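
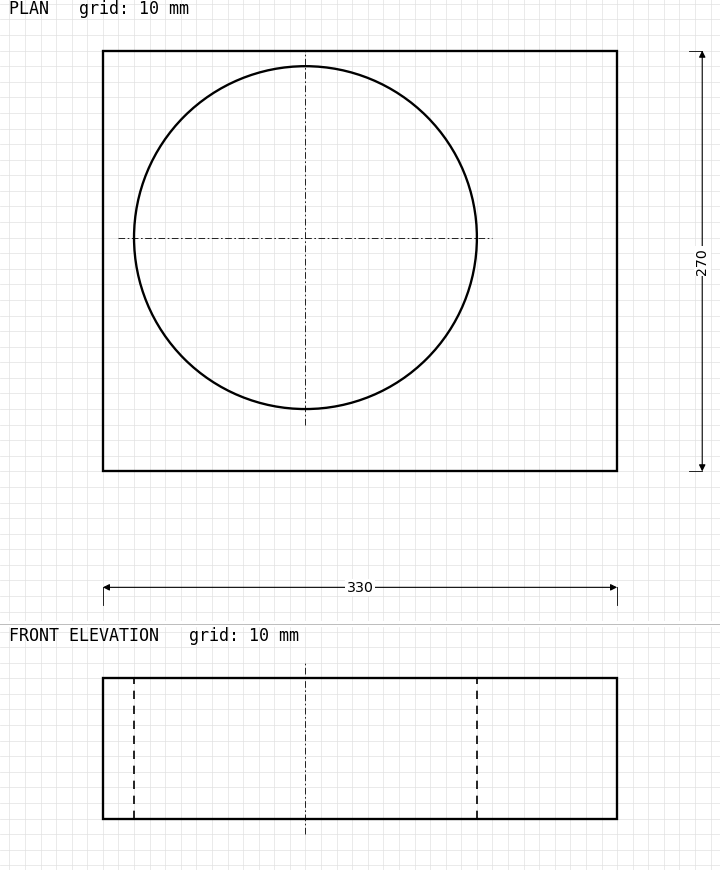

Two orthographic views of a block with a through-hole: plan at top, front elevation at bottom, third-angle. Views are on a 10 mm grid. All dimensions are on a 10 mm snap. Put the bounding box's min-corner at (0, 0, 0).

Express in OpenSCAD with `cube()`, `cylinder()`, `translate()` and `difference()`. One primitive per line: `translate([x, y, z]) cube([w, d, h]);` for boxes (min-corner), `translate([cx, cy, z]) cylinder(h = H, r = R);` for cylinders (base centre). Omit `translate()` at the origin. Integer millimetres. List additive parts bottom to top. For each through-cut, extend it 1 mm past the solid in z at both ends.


difference() {
  cube([330, 270, 90]);
  translate([130, 150, -1]) cylinder(h = 92, r = 110);
}


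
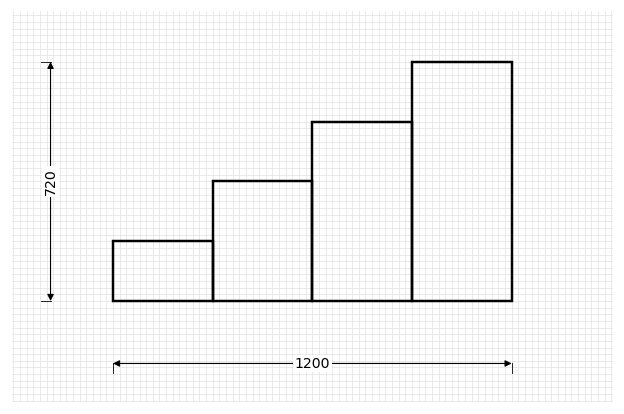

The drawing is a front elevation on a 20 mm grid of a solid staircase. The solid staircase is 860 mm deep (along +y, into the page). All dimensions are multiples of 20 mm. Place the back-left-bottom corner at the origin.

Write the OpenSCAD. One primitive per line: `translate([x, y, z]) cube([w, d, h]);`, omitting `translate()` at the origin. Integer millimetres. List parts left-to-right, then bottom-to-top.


cube([300, 860, 180]);
translate([300, 0, 0]) cube([300, 860, 360]);
translate([600, 0, 0]) cube([300, 860, 540]);
translate([900, 0, 0]) cube([300, 860, 720]);


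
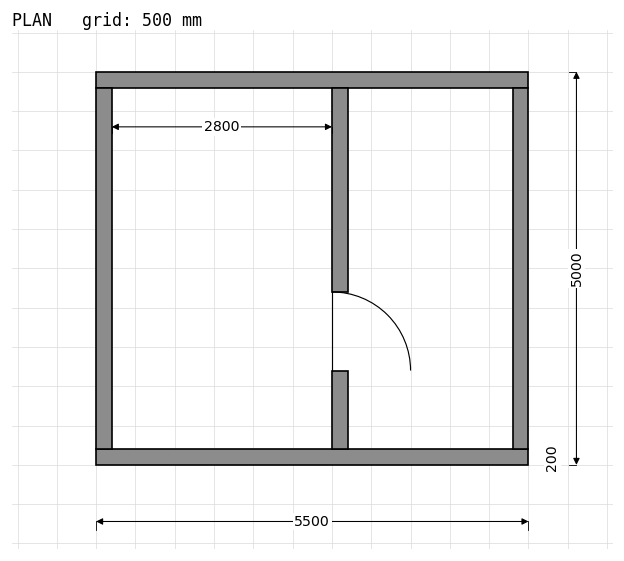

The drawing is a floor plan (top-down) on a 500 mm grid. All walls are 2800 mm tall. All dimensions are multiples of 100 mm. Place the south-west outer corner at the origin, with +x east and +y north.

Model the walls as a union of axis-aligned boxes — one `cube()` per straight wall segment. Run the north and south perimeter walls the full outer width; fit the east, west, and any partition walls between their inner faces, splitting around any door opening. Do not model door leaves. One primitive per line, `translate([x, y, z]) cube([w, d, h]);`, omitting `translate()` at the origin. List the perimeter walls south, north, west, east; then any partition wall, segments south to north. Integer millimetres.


cube([5500, 200, 2800]);
translate([0, 4800, 0]) cube([5500, 200, 2800]);
translate([0, 200, 0]) cube([200, 4600, 2800]);
translate([5300, 200, 0]) cube([200, 4600, 2800]);
translate([3000, 200, 0]) cube([200, 1000, 2800]);
translate([3000, 2200, 0]) cube([200, 2600, 2800]);


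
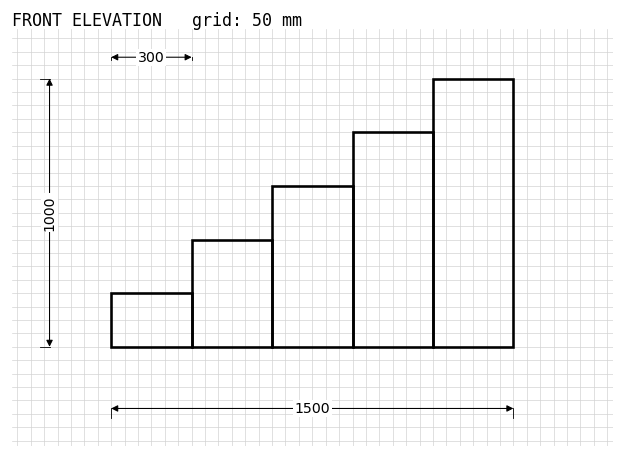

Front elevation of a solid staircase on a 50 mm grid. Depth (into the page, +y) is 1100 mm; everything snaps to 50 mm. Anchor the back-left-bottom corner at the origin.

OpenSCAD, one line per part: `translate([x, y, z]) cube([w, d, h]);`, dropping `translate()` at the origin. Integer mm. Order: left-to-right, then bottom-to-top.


cube([300, 1100, 200]);
translate([300, 0, 0]) cube([300, 1100, 400]);
translate([600, 0, 0]) cube([300, 1100, 600]);
translate([900, 0, 0]) cube([300, 1100, 800]);
translate([1200, 0, 0]) cube([300, 1100, 1000]);


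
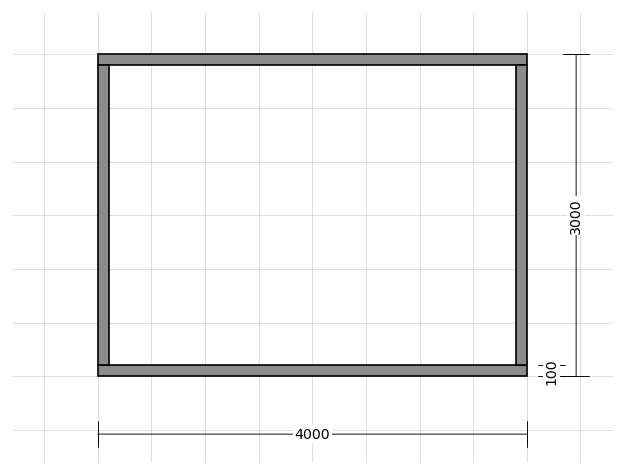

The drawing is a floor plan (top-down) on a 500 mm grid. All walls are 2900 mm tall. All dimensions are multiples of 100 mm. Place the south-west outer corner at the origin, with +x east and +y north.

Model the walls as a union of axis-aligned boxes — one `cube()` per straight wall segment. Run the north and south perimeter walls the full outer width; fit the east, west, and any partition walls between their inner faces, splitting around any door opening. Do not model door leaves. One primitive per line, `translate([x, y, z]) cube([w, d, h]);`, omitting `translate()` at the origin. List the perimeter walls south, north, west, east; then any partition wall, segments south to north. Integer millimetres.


cube([4000, 100, 2900]);
translate([0, 2900, 0]) cube([4000, 100, 2900]);
translate([0, 100, 0]) cube([100, 2800, 2900]);
translate([3900, 100, 0]) cube([100, 2800, 2900]);


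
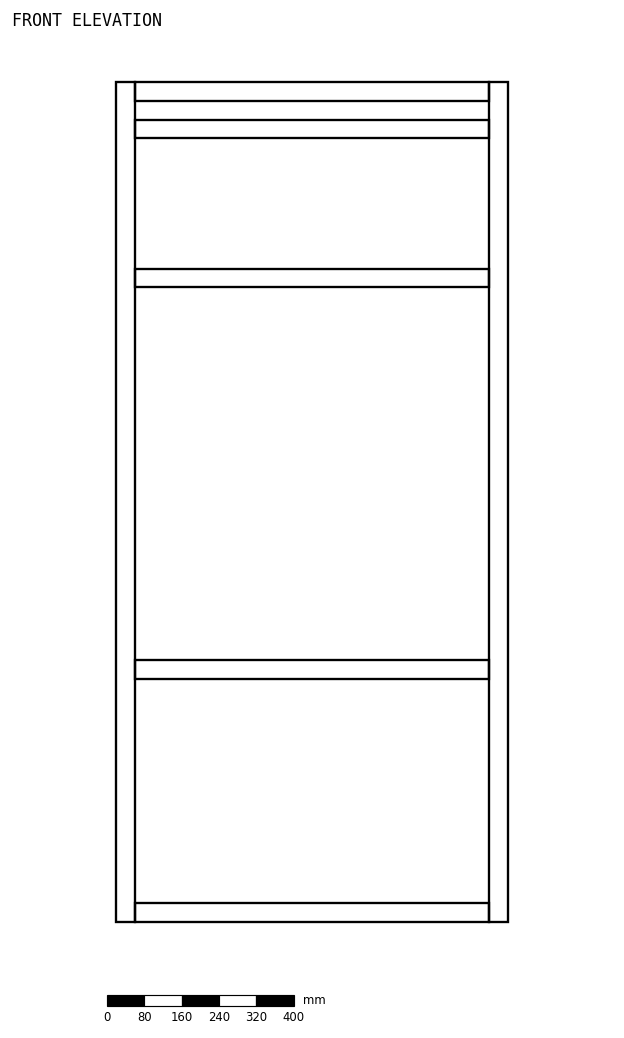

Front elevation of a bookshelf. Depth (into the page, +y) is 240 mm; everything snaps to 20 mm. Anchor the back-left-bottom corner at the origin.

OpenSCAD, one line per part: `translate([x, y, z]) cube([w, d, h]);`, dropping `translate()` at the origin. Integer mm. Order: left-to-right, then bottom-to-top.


cube([40, 240, 1800]);
translate([40, 0, 0]) cube([760, 240, 40]);
translate([40, 0, 520]) cube([760, 240, 40]);
translate([40, 0, 1360]) cube([760, 240, 40]);
translate([40, 0, 1680]) cube([760, 240, 40]);
translate([40, 0, 1760]) cube([760, 240, 40]);
translate([800, 0, 0]) cube([40, 240, 1800]);


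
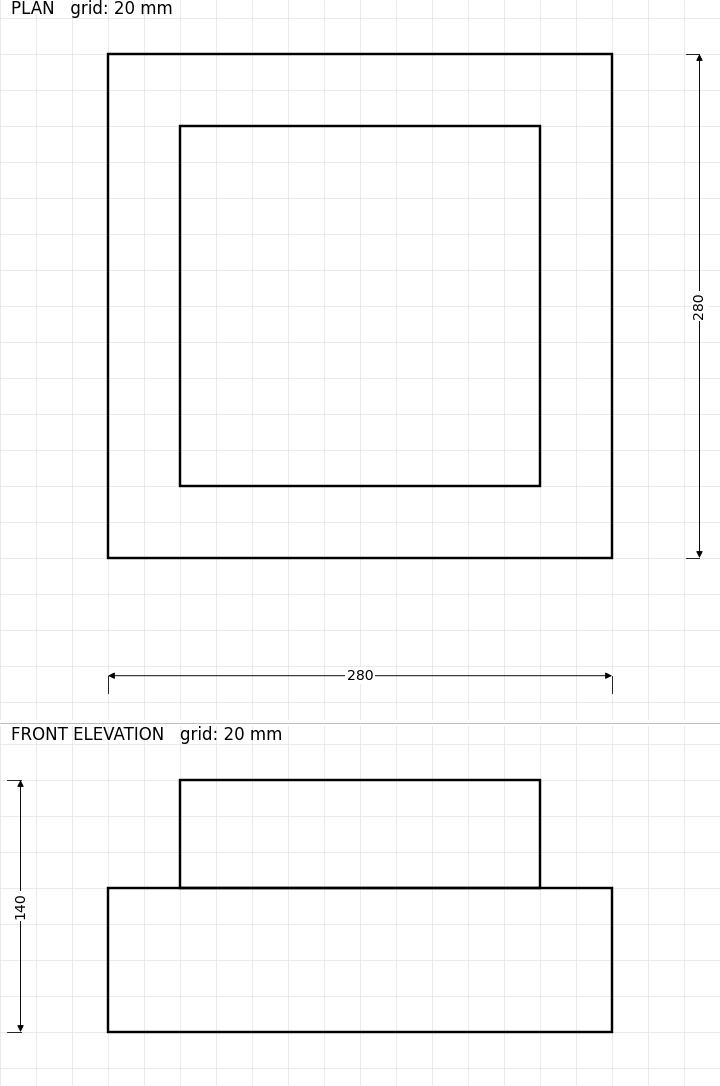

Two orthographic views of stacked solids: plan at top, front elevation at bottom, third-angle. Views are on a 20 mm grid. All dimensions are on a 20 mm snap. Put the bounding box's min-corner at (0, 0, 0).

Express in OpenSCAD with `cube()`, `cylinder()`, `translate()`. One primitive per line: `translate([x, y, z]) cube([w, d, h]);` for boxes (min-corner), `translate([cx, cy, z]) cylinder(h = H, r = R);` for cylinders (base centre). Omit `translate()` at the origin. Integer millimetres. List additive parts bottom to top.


cube([280, 280, 80]);
translate([40, 40, 80]) cube([200, 200, 60]);


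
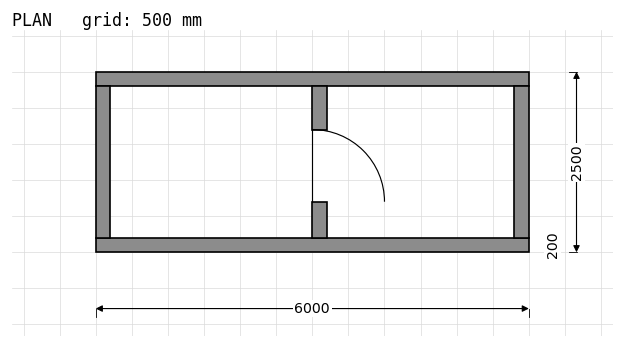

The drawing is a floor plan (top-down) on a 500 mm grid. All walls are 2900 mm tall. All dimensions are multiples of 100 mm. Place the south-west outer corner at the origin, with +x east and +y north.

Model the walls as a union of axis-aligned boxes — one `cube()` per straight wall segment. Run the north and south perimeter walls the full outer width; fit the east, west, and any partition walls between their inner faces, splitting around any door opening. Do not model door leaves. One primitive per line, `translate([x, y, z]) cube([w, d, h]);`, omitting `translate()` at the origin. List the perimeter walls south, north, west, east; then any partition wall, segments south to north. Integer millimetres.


cube([6000, 200, 2900]);
translate([0, 2300, 0]) cube([6000, 200, 2900]);
translate([0, 200, 0]) cube([200, 2100, 2900]);
translate([5800, 200, 0]) cube([200, 2100, 2900]);
translate([3000, 200, 0]) cube([200, 500, 2900]);
translate([3000, 1700, 0]) cube([200, 600, 2900]);


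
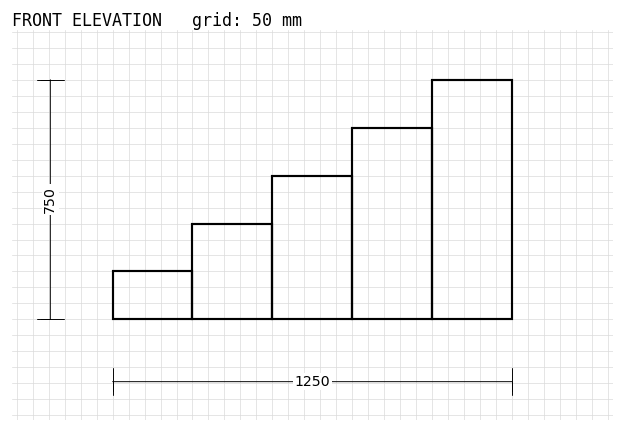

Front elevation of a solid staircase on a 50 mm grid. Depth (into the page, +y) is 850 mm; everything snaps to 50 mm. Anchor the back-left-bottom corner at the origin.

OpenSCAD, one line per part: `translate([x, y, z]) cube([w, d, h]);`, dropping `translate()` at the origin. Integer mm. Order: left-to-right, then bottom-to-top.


cube([250, 850, 150]);
translate([250, 0, 0]) cube([250, 850, 300]);
translate([500, 0, 0]) cube([250, 850, 450]);
translate([750, 0, 0]) cube([250, 850, 600]);
translate([1000, 0, 0]) cube([250, 850, 750]);


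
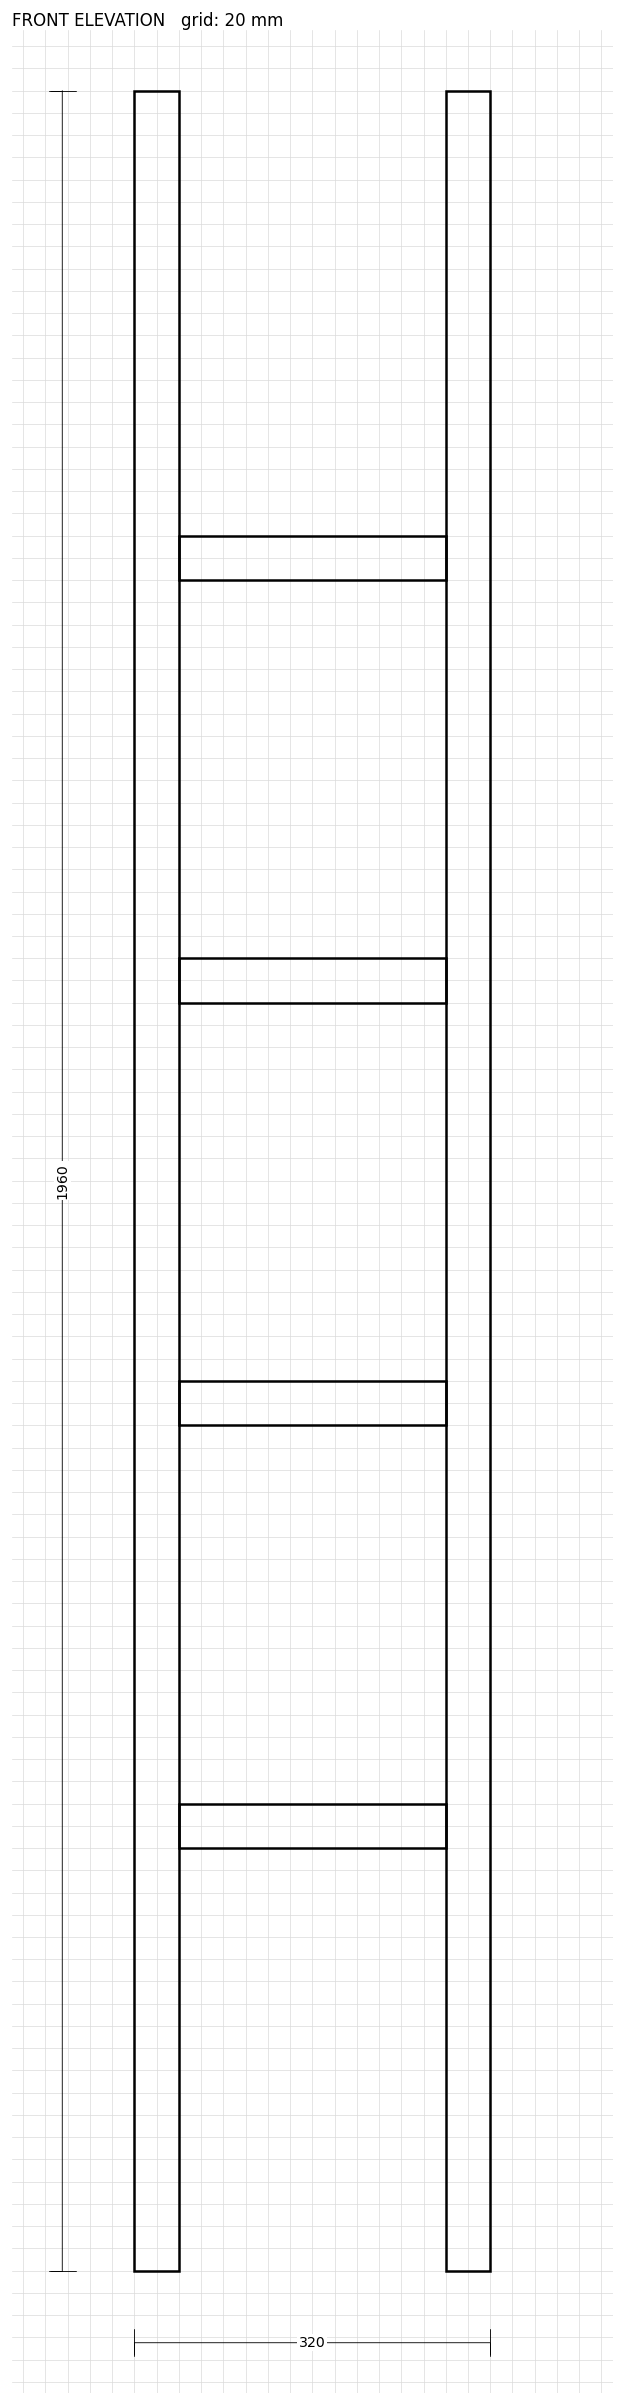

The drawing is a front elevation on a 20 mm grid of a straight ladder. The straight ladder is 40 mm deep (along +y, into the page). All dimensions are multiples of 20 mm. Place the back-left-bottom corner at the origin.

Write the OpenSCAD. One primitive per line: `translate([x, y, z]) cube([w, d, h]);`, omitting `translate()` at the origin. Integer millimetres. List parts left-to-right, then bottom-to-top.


cube([40, 40, 1960]);
translate([40, 0, 380]) cube([240, 40, 40]);
translate([40, 0, 760]) cube([240, 40, 40]);
translate([40, 0, 1140]) cube([240, 40, 40]);
translate([40, 0, 1520]) cube([240, 40, 40]);
translate([280, 0, 0]) cube([40, 40, 1960]);


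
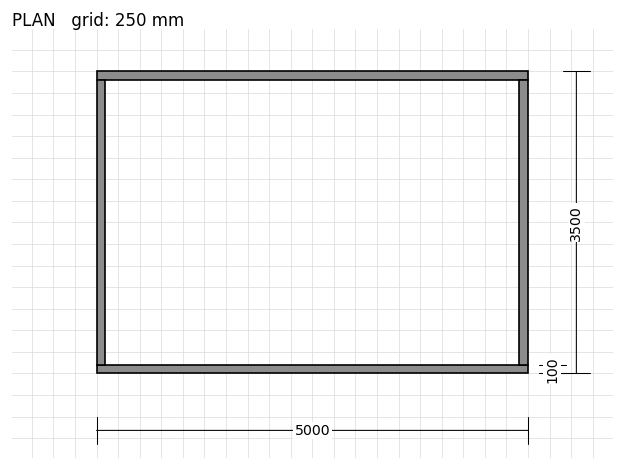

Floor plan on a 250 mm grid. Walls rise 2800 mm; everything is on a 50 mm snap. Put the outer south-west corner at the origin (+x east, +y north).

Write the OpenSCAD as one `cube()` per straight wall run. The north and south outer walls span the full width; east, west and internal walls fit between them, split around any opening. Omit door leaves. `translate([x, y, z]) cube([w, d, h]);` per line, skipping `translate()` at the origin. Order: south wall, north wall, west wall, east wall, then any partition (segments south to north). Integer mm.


cube([5000, 100, 2800]);
translate([0, 3400, 0]) cube([5000, 100, 2800]);
translate([0, 100, 0]) cube([100, 3300, 2800]);
translate([4900, 100, 0]) cube([100, 3300, 2800]);


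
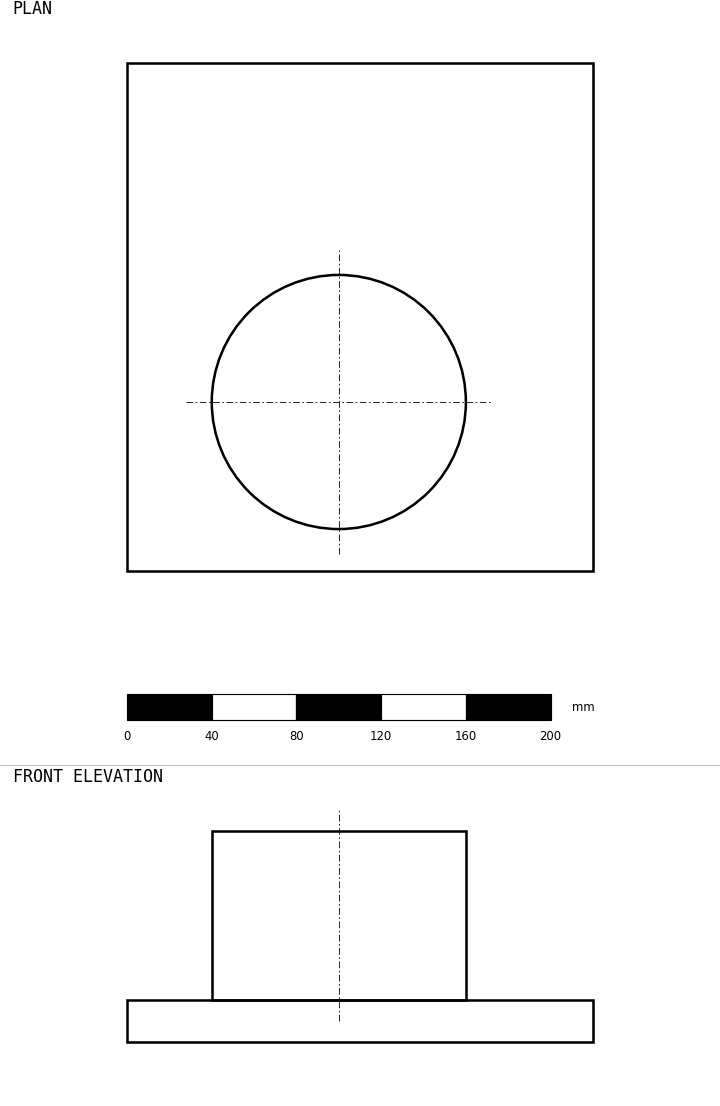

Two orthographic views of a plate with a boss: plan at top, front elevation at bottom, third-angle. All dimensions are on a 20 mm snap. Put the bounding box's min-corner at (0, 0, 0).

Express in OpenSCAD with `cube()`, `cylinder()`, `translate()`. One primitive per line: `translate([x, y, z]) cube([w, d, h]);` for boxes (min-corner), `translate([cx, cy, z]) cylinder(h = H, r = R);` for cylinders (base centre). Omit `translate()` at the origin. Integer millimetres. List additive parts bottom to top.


cube([220, 240, 20]);
translate([100, 80, 20]) cylinder(h = 80, r = 60);


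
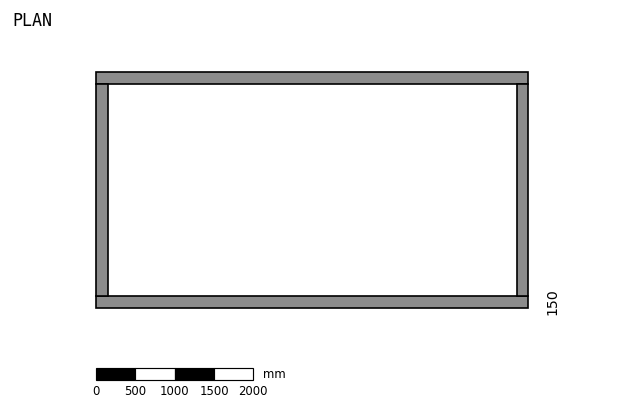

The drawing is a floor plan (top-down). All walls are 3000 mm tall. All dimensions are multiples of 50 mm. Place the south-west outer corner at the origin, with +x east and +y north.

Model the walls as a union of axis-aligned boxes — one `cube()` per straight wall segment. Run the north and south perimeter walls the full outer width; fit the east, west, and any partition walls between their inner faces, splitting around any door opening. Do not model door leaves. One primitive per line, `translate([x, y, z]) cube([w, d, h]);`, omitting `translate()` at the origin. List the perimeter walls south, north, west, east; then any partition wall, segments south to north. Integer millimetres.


cube([5500, 150, 3000]);
translate([0, 2850, 0]) cube([5500, 150, 3000]);
translate([0, 150, 0]) cube([150, 2700, 3000]);
translate([5350, 150, 0]) cube([150, 2700, 3000]);


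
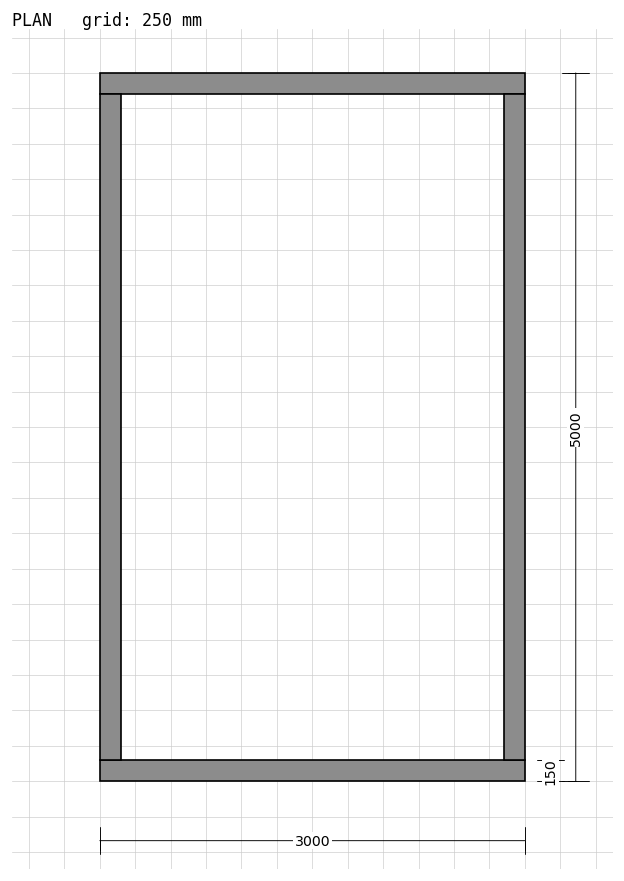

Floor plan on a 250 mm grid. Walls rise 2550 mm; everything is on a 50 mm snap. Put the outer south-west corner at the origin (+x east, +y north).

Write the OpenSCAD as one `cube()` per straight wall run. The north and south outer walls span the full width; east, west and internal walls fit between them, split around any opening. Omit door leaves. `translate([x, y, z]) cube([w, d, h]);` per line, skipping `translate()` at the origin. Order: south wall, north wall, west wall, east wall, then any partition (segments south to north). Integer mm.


cube([3000, 150, 2550]);
translate([0, 4850, 0]) cube([3000, 150, 2550]);
translate([0, 150, 0]) cube([150, 4700, 2550]);
translate([2850, 150, 0]) cube([150, 4700, 2550]);


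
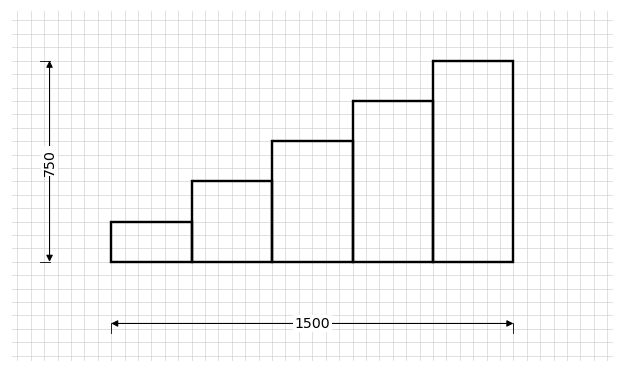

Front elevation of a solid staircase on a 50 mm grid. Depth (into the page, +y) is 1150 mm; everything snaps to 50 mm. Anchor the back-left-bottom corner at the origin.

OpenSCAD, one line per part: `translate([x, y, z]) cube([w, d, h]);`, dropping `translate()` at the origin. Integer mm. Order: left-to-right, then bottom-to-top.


cube([300, 1150, 150]);
translate([300, 0, 0]) cube([300, 1150, 300]);
translate([600, 0, 0]) cube([300, 1150, 450]);
translate([900, 0, 0]) cube([300, 1150, 600]);
translate([1200, 0, 0]) cube([300, 1150, 750]);


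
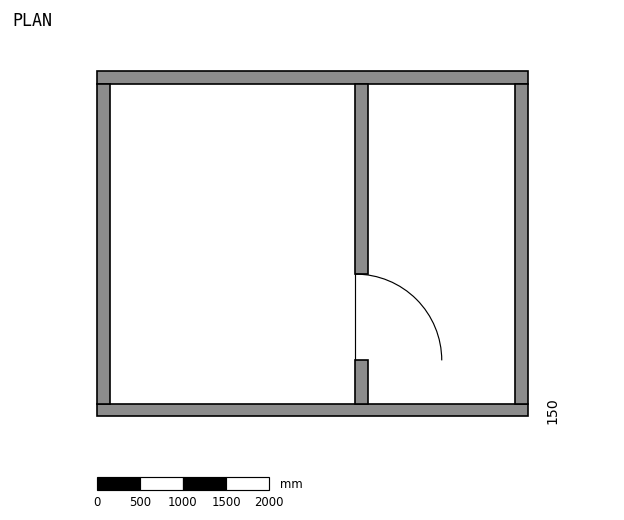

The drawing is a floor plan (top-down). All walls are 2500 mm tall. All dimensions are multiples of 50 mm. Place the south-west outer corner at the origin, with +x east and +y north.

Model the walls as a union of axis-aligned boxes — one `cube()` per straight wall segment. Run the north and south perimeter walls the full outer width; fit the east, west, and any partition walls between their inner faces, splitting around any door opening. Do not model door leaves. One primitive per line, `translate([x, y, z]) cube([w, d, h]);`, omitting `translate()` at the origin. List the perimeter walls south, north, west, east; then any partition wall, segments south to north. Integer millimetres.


cube([5000, 150, 2500]);
translate([0, 3850, 0]) cube([5000, 150, 2500]);
translate([0, 150, 0]) cube([150, 3700, 2500]);
translate([4850, 150, 0]) cube([150, 3700, 2500]);
translate([3000, 150, 0]) cube([150, 500, 2500]);
translate([3000, 1650, 0]) cube([150, 2200, 2500]);


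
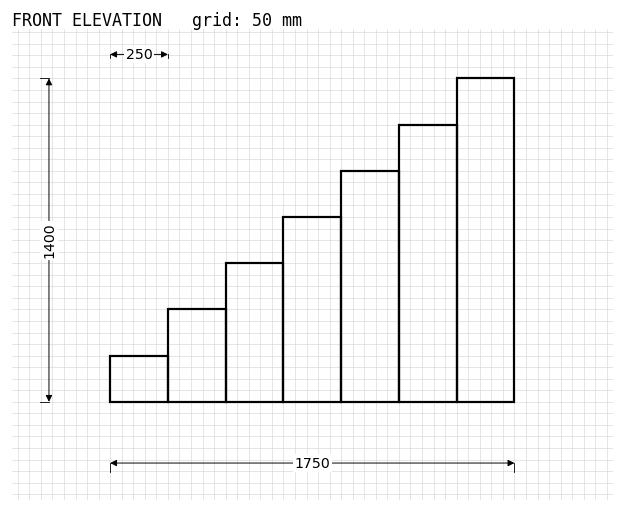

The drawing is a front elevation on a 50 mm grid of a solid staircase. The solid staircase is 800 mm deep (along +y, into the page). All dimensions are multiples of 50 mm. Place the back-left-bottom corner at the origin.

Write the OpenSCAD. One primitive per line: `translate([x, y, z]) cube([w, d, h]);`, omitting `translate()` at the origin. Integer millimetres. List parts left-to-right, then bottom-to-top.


cube([250, 800, 200]);
translate([250, 0, 0]) cube([250, 800, 400]);
translate([500, 0, 0]) cube([250, 800, 600]);
translate([750, 0, 0]) cube([250, 800, 800]);
translate([1000, 0, 0]) cube([250, 800, 1000]);
translate([1250, 0, 0]) cube([250, 800, 1200]);
translate([1500, 0, 0]) cube([250, 800, 1400]);


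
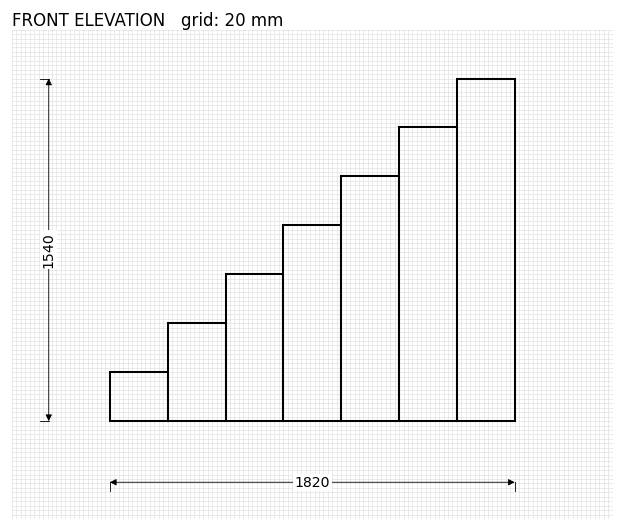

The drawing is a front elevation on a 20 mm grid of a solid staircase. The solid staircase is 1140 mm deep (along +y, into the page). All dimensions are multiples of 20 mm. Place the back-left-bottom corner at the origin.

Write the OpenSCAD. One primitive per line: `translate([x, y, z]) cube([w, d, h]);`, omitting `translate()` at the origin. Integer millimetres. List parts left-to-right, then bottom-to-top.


cube([260, 1140, 220]);
translate([260, 0, 0]) cube([260, 1140, 440]);
translate([520, 0, 0]) cube([260, 1140, 660]);
translate([780, 0, 0]) cube([260, 1140, 880]);
translate([1040, 0, 0]) cube([260, 1140, 1100]);
translate([1300, 0, 0]) cube([260, 1140, 1320]);
translate([1560, 0, 0]) cube([260, 1140, 1540]);


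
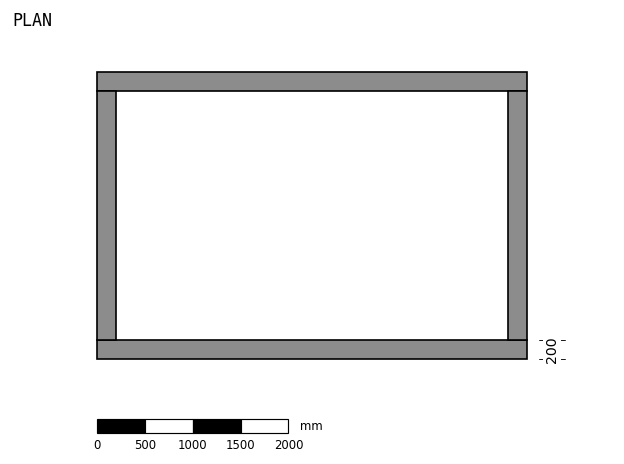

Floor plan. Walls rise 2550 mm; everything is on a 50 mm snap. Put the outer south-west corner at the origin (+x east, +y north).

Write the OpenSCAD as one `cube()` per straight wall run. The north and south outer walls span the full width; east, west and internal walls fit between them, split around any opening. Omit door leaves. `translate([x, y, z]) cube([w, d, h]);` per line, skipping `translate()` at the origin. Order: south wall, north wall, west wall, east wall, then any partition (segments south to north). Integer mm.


cube([4500, 200, 2550]);
translate([0, 2800, 0]) cube([4500, 200, 2550]);
translate([0, 200, 0]) cube([200, 2600, 2550]);
translate([4300, 200, 0]) cube([200, 2600, 2550]);


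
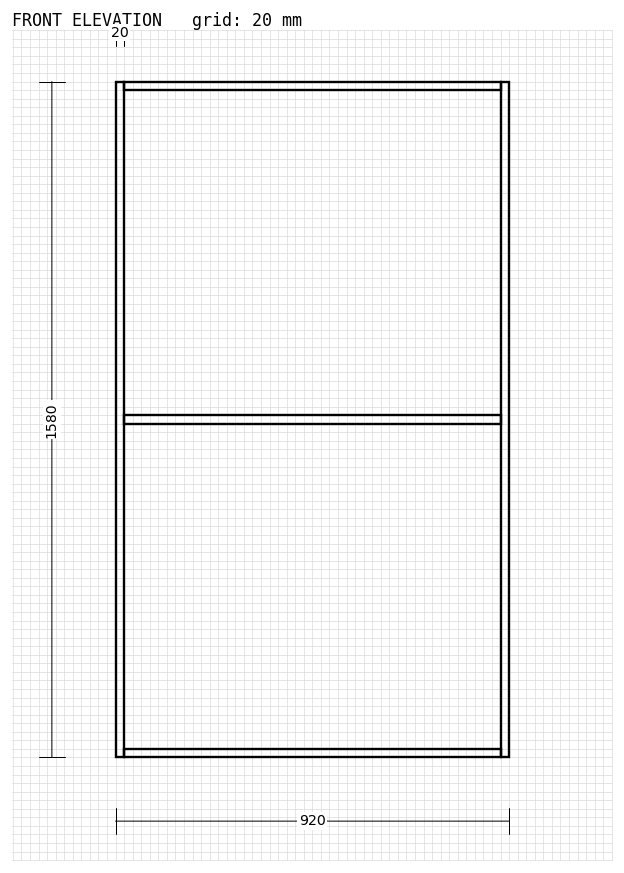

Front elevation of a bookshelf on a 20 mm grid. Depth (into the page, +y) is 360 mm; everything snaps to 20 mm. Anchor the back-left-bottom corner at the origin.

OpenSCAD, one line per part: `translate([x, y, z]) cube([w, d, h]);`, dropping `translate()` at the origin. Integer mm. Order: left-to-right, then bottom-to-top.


cube([20, 360, 1580]);
translate([20, 0, 0]) cube([880, 360, 20]);
translate([20, 0, 780]) cube([880, 360, 20]);
translate([20, 0, 1560]) cube([880, 360, 20]);
translate([900, 0, 0]) cube([20, 360, 1580]);


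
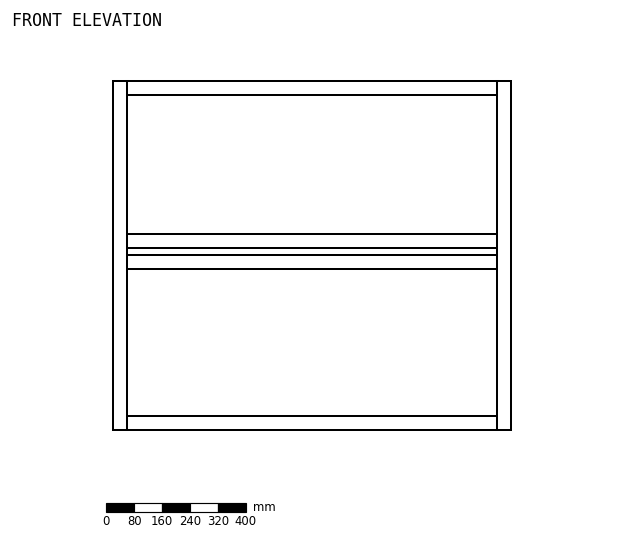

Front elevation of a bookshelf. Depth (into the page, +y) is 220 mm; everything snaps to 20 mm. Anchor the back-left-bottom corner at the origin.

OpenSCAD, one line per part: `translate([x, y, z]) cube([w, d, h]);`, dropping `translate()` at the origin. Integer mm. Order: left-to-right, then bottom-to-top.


cube([40, 220, 1000]);
translate([40, 0, 0]) cube([1060, 220, 40]);
translate([40, 0, 460]) cube([1060, 220, 40]);
translate([40, 0, 520]) cube([1060, 220, 40]);
translate([40, 0, 960]) cube([1060, 220, 40]);
translate([1100, 0, 0]) cube([40, 220, 1000]);


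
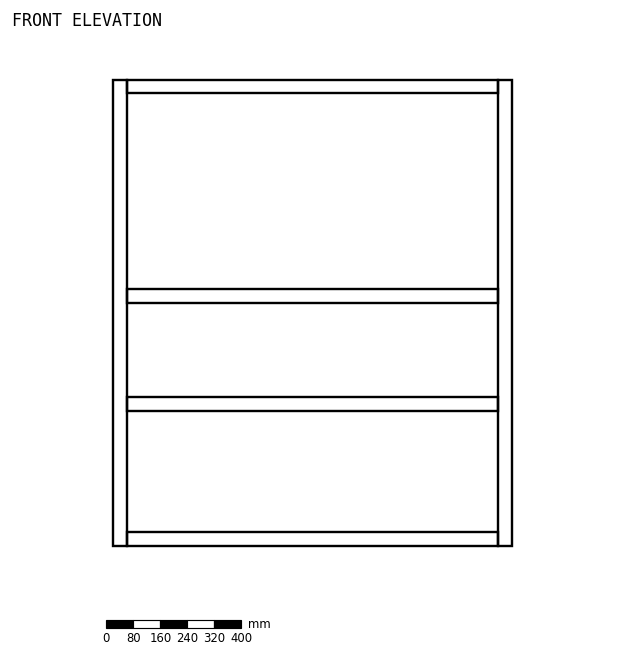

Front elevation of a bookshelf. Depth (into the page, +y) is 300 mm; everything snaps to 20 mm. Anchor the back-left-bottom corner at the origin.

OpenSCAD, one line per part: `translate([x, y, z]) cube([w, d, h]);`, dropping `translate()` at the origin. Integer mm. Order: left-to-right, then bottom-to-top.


cube([40, 300, 1380]);
translate([40, 0, 0]) cube([1100, 300, 40]);
translate([40, 0, 400]) cube([1100, 300, 40]);
translate([40, 0, 720]) cube([1100, 300, 40]);
translate([40, 0, 1340]) cube([1100, 300, 40]);
translate([1140, 0, 0]) cube([40, 300, 1380]);


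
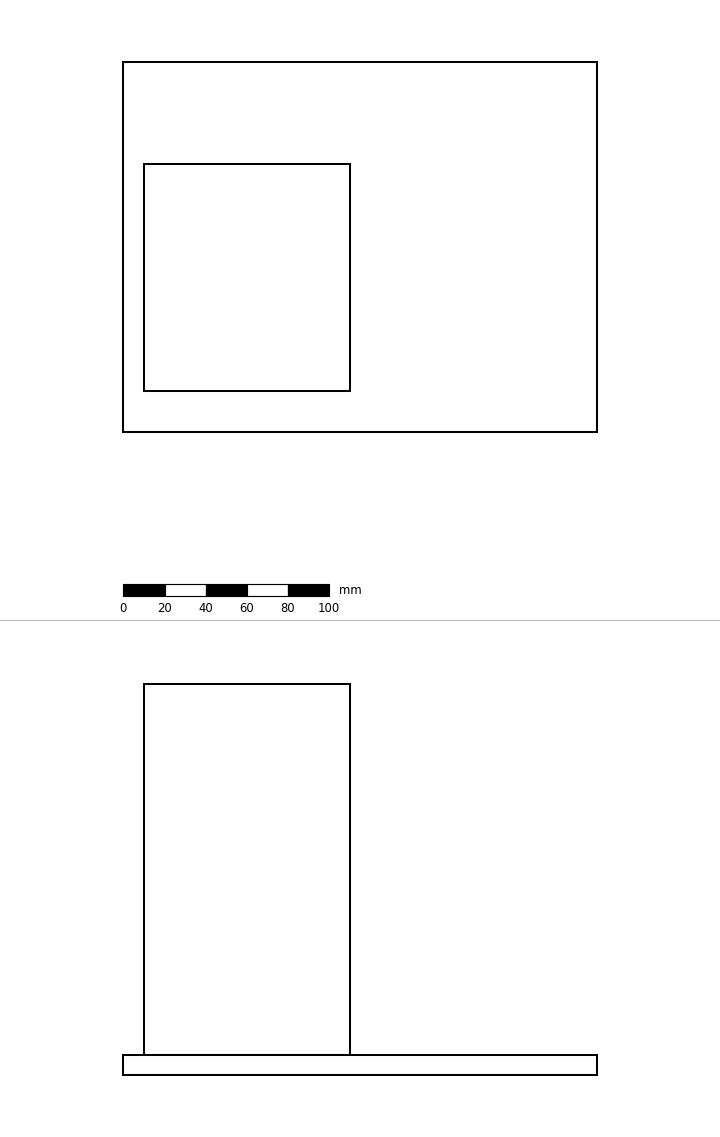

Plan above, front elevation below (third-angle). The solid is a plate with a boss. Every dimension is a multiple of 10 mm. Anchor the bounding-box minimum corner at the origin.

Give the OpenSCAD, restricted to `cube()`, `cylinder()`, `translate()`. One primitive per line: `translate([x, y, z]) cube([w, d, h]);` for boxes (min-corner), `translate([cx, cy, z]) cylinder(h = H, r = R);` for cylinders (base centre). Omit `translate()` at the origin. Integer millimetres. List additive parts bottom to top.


cube([230, 180, 10]);
translate([10, 20, 10]) cube([100, 110, 180]);


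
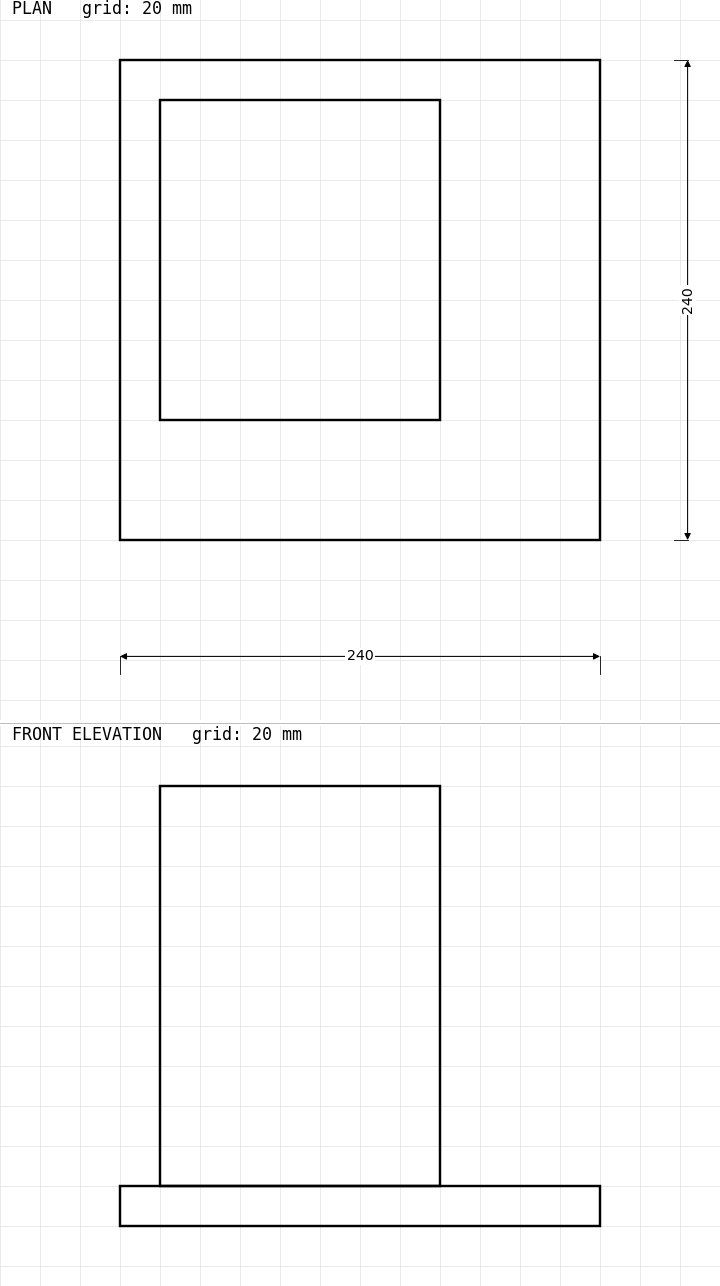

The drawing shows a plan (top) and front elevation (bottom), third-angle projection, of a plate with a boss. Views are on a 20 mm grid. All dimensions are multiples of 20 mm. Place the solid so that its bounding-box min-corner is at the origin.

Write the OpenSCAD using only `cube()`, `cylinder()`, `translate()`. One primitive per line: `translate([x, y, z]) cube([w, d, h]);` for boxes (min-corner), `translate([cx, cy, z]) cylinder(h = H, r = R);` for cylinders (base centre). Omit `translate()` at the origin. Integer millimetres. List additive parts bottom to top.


cube([240, 240, 20]);
translate([20, 60, 20]) cube([140, 160, 200]);


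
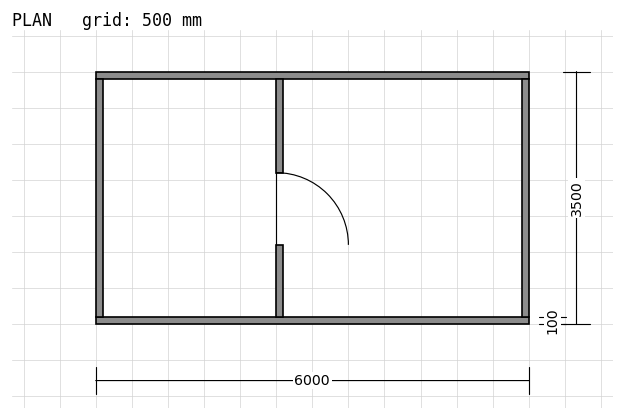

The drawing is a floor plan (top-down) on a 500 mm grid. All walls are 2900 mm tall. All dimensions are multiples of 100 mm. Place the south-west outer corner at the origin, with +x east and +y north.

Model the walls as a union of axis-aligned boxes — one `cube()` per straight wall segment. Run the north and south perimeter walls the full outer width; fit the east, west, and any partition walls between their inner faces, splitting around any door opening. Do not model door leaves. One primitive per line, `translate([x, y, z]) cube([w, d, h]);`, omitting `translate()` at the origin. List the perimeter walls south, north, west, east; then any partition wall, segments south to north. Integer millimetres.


cube([6000, 100, 2900]);
translate([0, 3400, 0]) cube([6000, 100, 2900]);
translate([0, 100, 0]) cube([100, 3300, 2900]);
translate([5900, 100, 0]) cube([100, 3300, 2900]);
translate([2500, 100, 0]) cube([100, 1000, 2900]);
translate([2500, 2100, 0]) cube([100, 1300, 2900]);


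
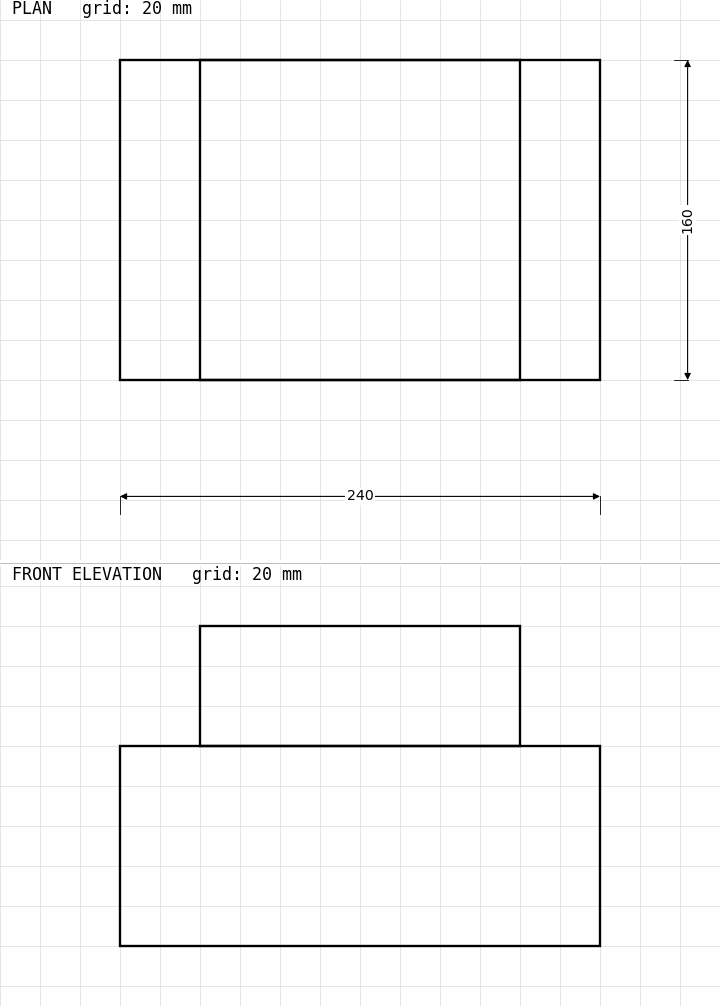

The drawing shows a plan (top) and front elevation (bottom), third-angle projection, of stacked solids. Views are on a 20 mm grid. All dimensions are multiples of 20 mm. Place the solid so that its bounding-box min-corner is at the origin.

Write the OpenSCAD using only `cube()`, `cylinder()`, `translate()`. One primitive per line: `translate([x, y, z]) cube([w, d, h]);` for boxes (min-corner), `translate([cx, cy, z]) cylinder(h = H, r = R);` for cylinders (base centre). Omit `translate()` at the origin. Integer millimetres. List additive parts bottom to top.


cube([240, 160, 100]);
translate([40, 0, 100]) cube([160, 160, 60]);


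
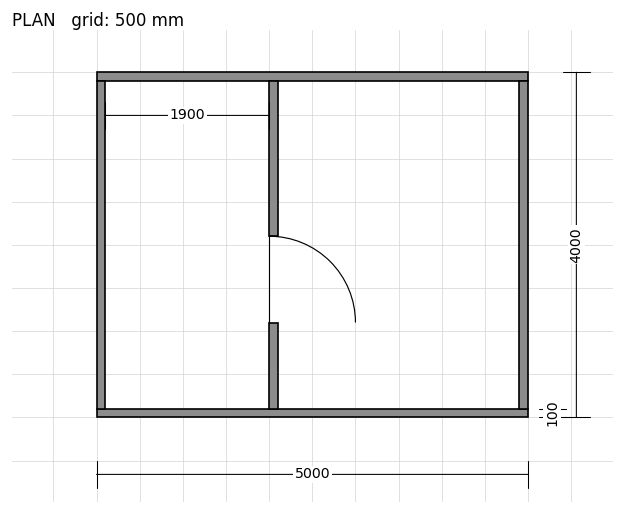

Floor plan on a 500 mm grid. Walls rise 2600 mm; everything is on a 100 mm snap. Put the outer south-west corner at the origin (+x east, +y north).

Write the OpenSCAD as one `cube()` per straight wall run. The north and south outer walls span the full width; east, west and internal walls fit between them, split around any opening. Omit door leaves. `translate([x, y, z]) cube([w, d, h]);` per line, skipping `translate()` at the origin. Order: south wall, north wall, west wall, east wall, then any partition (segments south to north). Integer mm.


cube([5000, 100, 2600]);
translate([0, 3900, 0]) cube([5000, 100, 2600]);
translate([0, 100, 0]) cube([100, 3800, 2600]);
translate([4900, 100, 0]) cube([100, 3800, 2600]);
translate([2000, 100, 0]) cube([100, 1000, 2600]);
translate([2000, 2100, 0]) cube([100, 1800, 2600]);


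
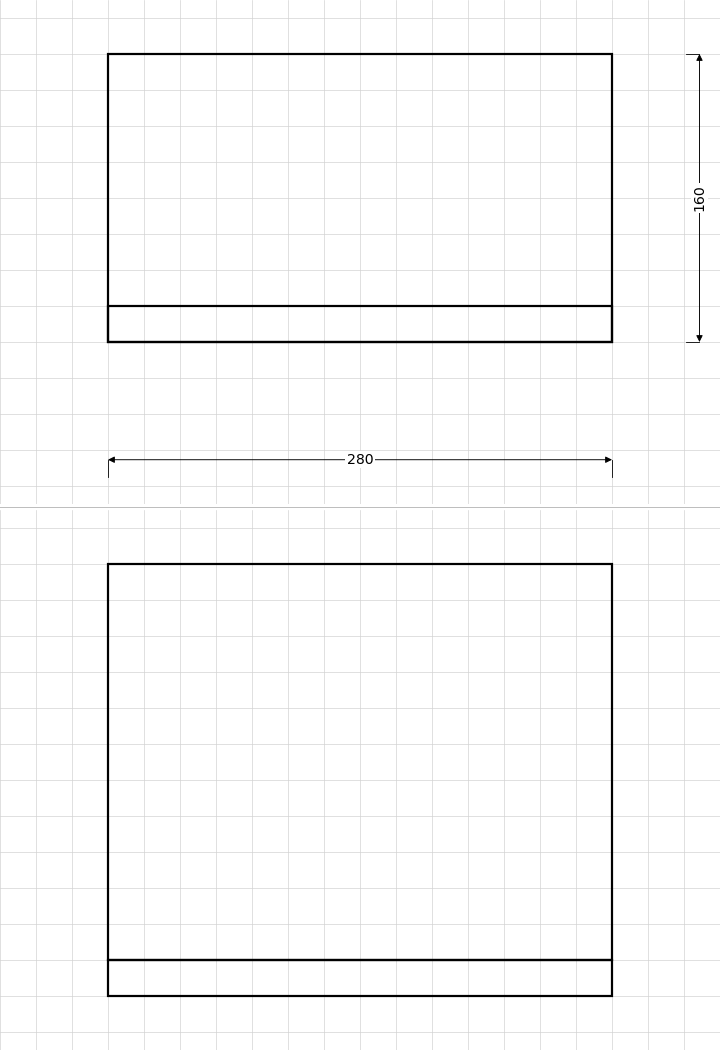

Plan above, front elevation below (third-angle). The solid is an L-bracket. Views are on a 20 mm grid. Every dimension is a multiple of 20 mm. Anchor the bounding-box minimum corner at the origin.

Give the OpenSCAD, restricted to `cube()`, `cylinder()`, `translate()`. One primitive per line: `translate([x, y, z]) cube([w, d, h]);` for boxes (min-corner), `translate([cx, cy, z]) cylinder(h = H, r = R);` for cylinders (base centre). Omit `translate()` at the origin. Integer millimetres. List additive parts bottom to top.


cube([280, 160, 20]);
translate([0, 0, 20]) cube([280, 20, 220]);


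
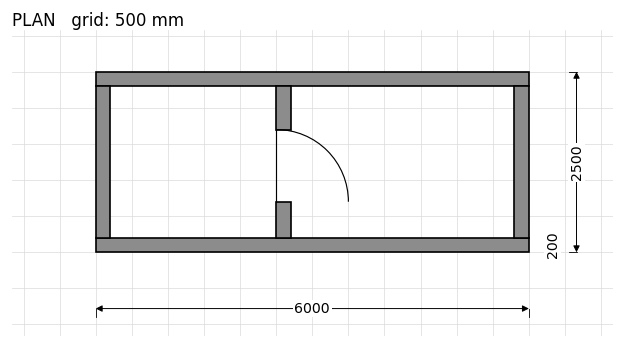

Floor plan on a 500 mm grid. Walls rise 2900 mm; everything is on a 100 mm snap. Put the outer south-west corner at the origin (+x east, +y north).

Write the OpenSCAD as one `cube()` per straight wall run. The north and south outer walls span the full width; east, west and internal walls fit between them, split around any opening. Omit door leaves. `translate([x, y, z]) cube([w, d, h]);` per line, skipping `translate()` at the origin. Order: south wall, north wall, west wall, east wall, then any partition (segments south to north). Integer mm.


cube([6000, 200, 2900]);
translate([0, 2300, 0]) cube([6000, 200, 2900]);
translate([0, 200, 0]) cube([200, 2100, 2900]);
translate([5800, 200, 0]) cube([200, 2100, 2900]);
translate([2500, 200, 0]) cube([200, 500, 2900]);
translate([2500, 1700, 0]) cube([200, 600, 2900]);


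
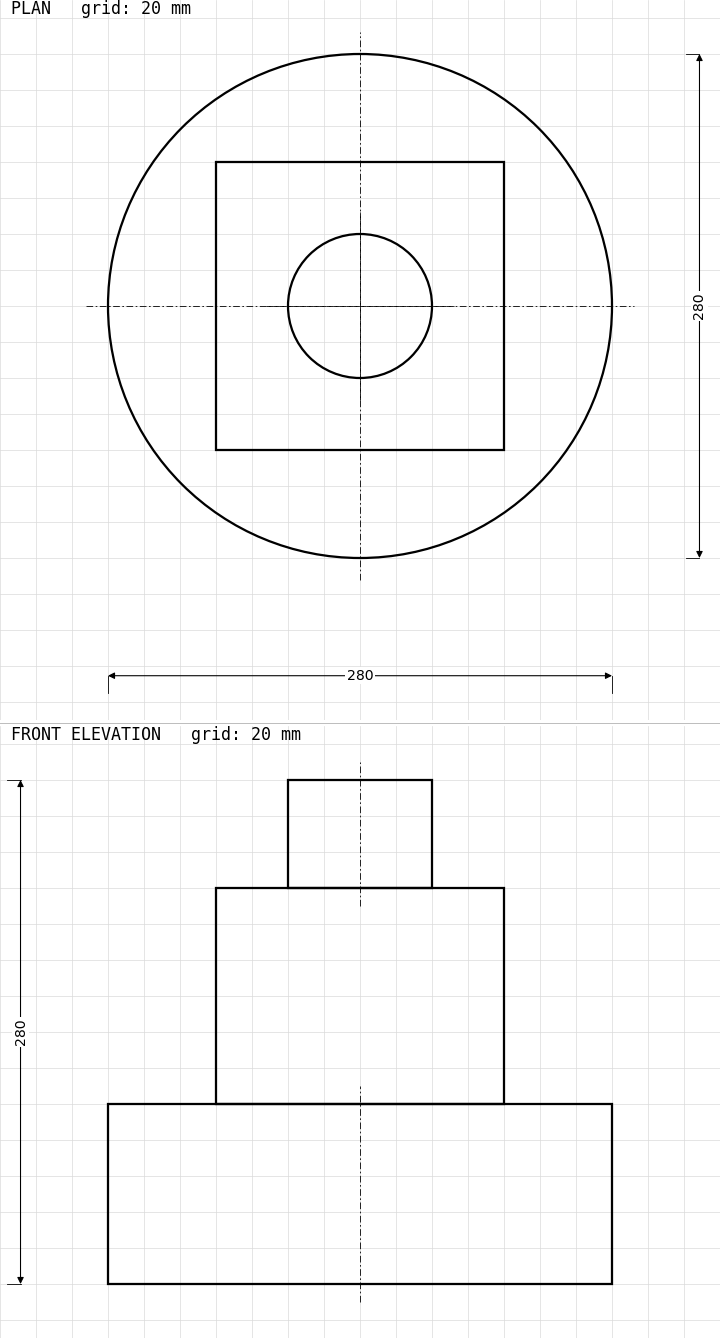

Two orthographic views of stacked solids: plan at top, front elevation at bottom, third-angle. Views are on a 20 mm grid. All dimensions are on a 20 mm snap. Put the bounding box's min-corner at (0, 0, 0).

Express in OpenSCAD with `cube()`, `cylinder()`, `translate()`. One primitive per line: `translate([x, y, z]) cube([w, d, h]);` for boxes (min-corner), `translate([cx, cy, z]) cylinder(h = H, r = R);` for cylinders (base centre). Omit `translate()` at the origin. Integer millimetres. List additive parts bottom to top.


translate([140, 140, 0]) cylinder(h = 100, r = 140);
translate([60, 60, 100]) cube([160, 160, 120]);
translate([140, 140, 220]) cylinder(h = 60, r = 40);


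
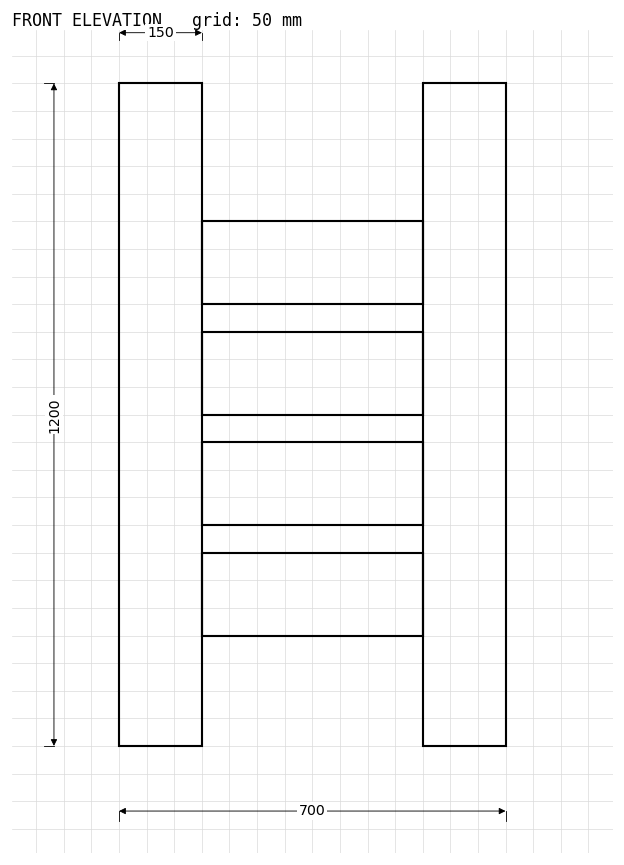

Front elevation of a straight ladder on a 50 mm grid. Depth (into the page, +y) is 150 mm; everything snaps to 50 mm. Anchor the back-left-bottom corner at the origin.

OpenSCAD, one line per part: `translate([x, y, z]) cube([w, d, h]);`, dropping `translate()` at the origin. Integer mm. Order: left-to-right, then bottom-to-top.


cube([150, 150, 1200]);
translate([150, 0, 200]) cube([400, 150, 150]);
translate([150, 0, 400]) cube([400, 150, 150]);
translate([150, 0, 600]) cube([400, 150, 150]);
translate([150, 0, 800]) cube([400, 150, 150]);
translate([550, 0, 0]) cube([150, 150, 1200]);


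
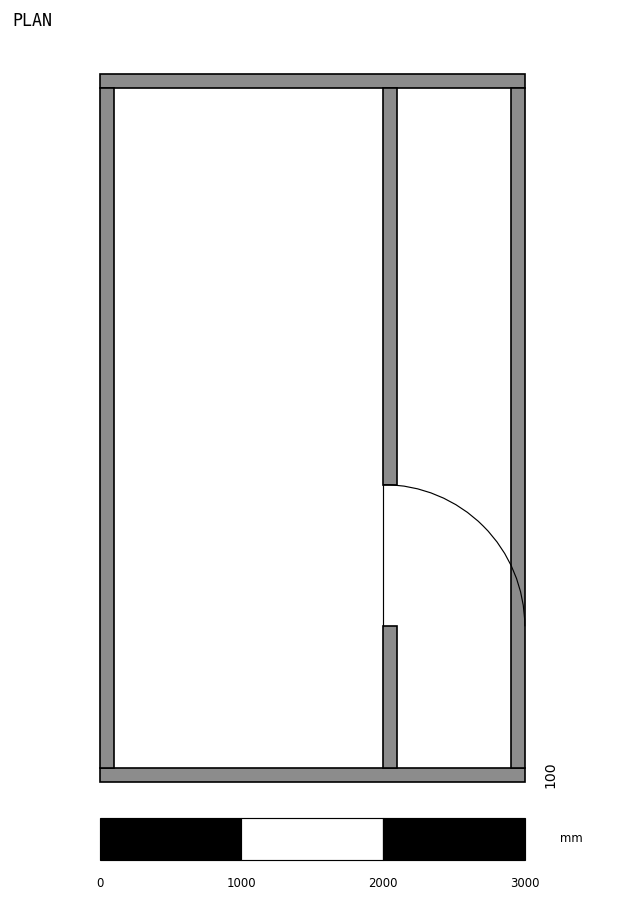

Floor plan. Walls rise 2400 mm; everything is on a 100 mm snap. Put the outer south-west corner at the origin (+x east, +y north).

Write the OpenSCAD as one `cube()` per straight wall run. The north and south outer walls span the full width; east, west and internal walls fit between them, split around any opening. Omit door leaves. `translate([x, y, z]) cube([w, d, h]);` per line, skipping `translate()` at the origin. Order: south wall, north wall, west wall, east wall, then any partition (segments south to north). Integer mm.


cube([3000, 100, 2400]);
translate([0, 4900, 0]) cube([3000, 100, 2400]);
translate([0, 100, 0]) cube([100, 4800, 2400]);
translate([2900, 100, 0]) cube([100, 4800, 2400]);
translate([2000, 100, 0]) cube([100, 1000, 2400]);
translate([2000, 2100, 0]) cube([100, 2800, 2400]);


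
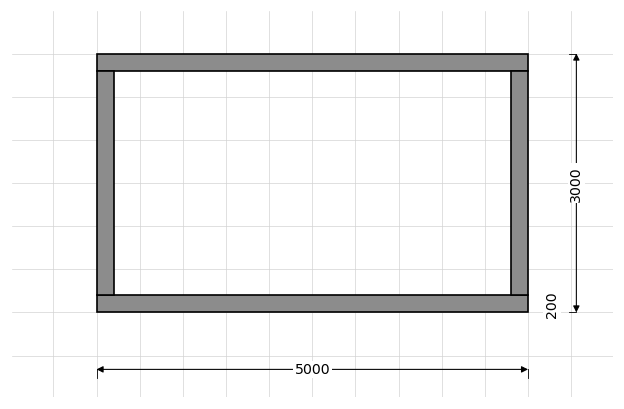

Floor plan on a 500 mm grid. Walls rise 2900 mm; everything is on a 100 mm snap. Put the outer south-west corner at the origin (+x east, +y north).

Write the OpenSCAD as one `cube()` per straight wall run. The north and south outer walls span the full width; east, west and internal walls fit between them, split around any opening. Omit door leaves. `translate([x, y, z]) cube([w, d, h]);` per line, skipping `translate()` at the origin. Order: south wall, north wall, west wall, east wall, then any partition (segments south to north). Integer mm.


cube([5000, 200, 2900]);
translate([0, 2800, 0]) cube([5000, 200, 2900]);
translate([0, 200, 0]) cube([200, 2600, 2900]);
translate([4800, 200, 0]) cube([200, 2600, 2900]);


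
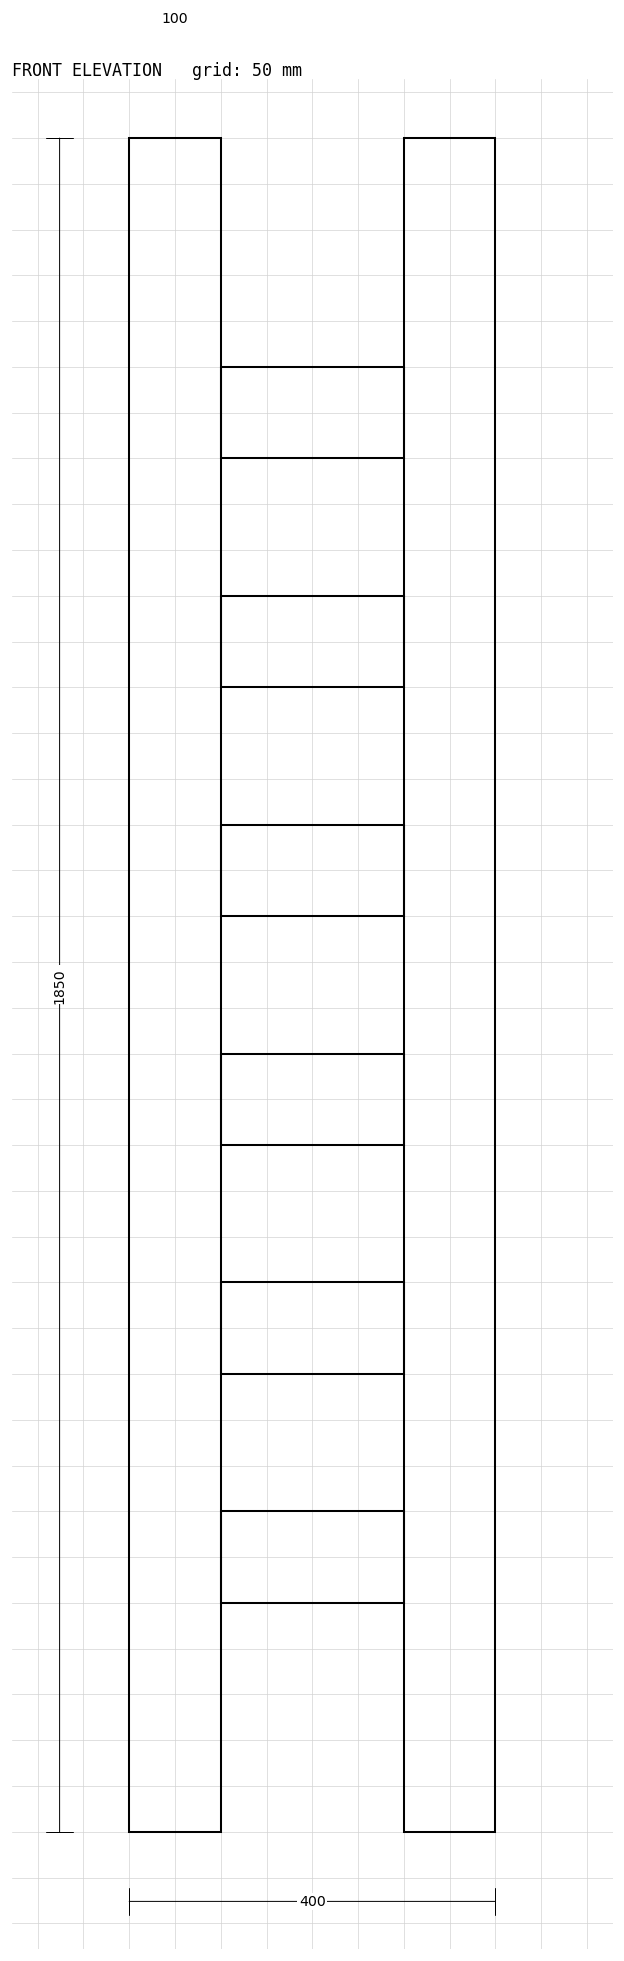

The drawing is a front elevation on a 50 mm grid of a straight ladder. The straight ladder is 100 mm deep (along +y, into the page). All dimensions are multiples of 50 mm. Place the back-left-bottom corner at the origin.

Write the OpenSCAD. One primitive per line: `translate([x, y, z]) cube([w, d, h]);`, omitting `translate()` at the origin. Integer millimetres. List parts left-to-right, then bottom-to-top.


cube([100, 100, 1850]);
translate([100, 0, 250]) cube([200, 100, 100]);
translate([100, 0, 500]) cube([200, 100, 100]);
translate([100, 0, 750]) cube([200, 100, 100]);
translate([100, 0, 1000]) cube([200, 100, 100]);
translate([100, 0, 1250]) cube([200, 100, 100]);
translate([100, 0, 1500]) cube([200, 100, 100]);
translate([300, 0, 0]) cube([100, 100, 1850]);


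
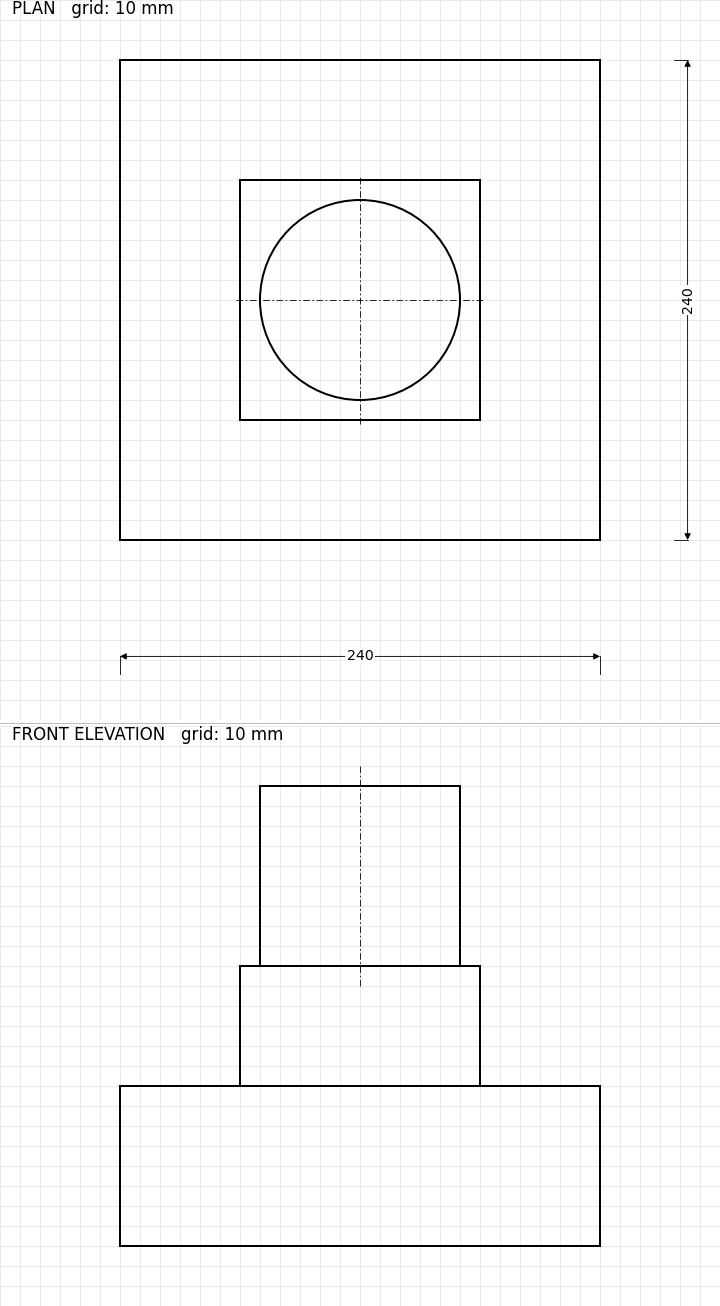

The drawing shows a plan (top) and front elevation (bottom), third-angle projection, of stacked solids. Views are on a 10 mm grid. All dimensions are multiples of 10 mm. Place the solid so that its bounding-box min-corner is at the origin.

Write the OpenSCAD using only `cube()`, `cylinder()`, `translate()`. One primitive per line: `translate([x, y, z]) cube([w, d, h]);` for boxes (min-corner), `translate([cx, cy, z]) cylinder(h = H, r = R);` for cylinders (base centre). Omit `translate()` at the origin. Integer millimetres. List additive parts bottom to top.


cube([240, 240, 80]);
translate([60, 60, 80]) cube([120, 120, 60]);
translate([120, 120, 140]) cylinder(h = 90, r = 50);


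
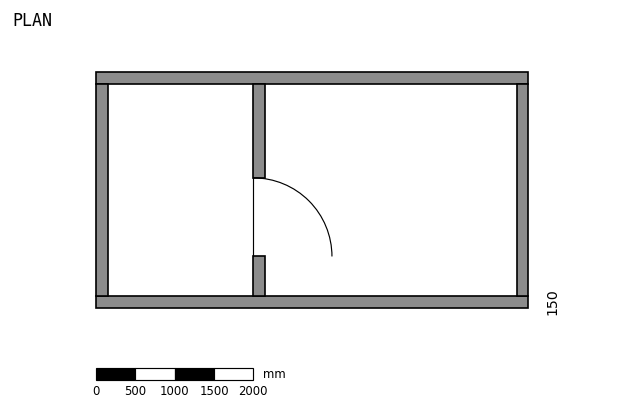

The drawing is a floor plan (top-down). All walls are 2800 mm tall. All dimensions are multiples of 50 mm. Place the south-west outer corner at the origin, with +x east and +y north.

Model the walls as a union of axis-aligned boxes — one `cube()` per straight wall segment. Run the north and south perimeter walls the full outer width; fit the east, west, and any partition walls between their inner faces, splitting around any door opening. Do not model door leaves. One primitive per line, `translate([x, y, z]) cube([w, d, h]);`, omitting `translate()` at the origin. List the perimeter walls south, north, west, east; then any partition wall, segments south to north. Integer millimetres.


cube([5500, 150, 2800]);
translate([0, 2850, 0]) cube([5500, 150, 2800]);
translate([0, 150, 0]) cube([150, 2700, 2800]);
translate([5350, 150, 0]) cube([150, 2700, 2800]);
translate([2000, 150, 0]) cube([150, 500, 2800]);
translate([2000, 1650, 0]) cube([150, 1200, 2800]);


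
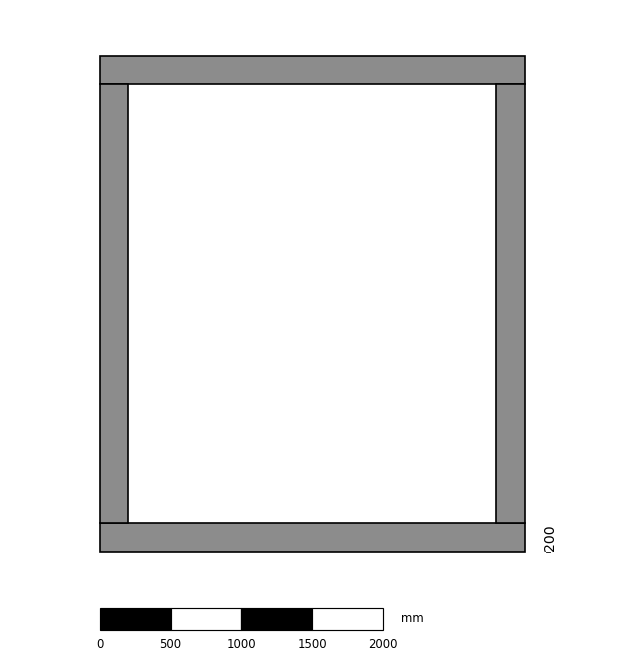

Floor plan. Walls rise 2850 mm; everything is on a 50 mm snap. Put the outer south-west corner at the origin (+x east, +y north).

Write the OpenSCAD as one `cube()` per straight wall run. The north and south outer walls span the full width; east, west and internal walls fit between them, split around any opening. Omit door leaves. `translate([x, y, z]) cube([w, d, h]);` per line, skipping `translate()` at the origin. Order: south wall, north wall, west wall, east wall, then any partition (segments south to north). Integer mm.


cube([3000, 200, 2850]);
translate([0, 3300, 0]) cube([3000, 200, 2850]);
translate([0, 200, 0]) cube([200, 3100, 2850]);
translate([2800, 200, 0]) cube([200, 3100, 2850]);


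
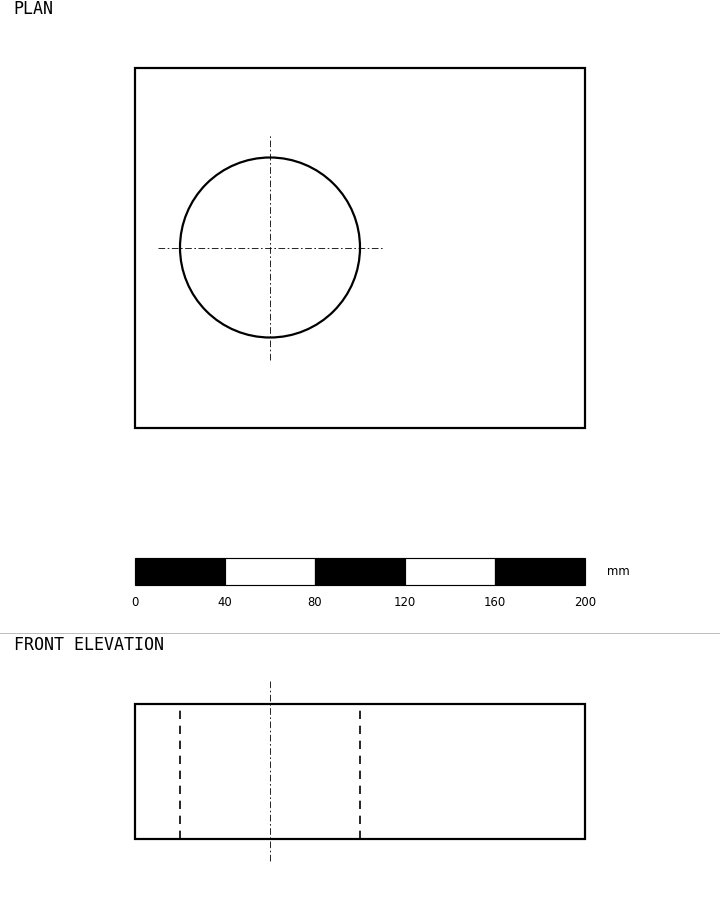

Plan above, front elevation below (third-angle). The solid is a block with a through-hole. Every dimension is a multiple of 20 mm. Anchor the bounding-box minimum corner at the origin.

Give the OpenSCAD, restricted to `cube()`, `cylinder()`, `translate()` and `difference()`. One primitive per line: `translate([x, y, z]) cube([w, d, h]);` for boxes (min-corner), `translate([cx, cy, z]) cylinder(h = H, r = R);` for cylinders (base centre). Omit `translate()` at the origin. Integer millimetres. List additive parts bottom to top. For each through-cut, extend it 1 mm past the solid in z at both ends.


difference() {
  cube([200, 160, 60]);
  translate([60, 80, -1]) cylinder(h = 62, r = 40);
}


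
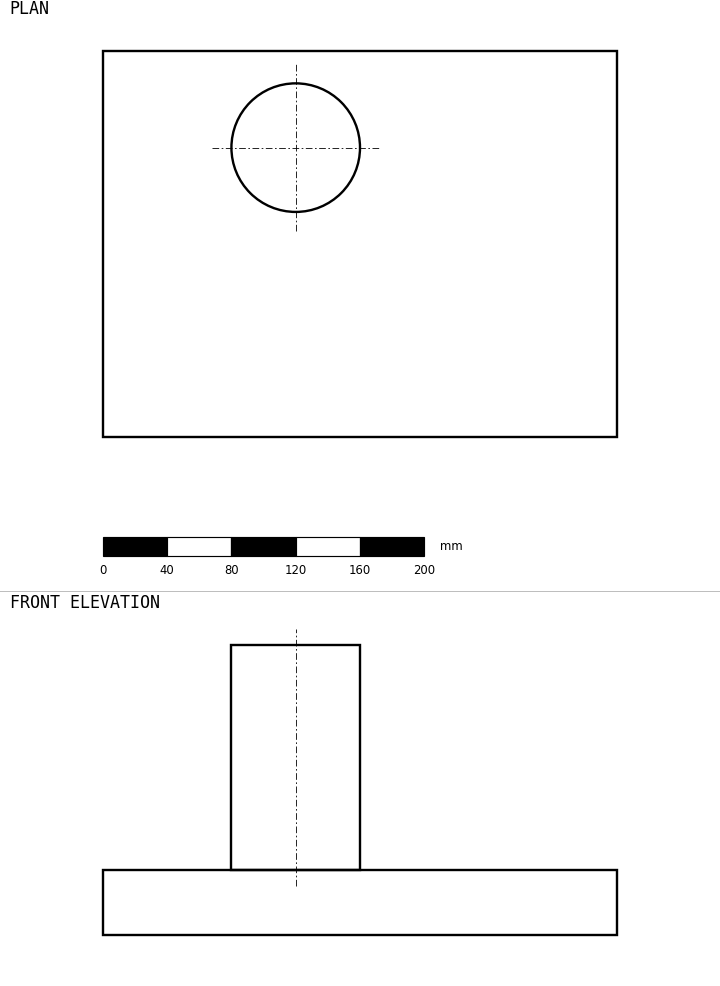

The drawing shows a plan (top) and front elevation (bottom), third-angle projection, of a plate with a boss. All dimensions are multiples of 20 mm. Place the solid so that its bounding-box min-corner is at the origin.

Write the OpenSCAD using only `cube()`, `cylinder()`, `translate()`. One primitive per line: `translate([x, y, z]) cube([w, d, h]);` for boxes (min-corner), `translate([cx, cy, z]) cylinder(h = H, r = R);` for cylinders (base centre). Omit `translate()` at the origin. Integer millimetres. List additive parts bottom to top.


cube([320, 240, 40]);
translate([120, 180, 40]) cylinder(h = 140, r = 40);


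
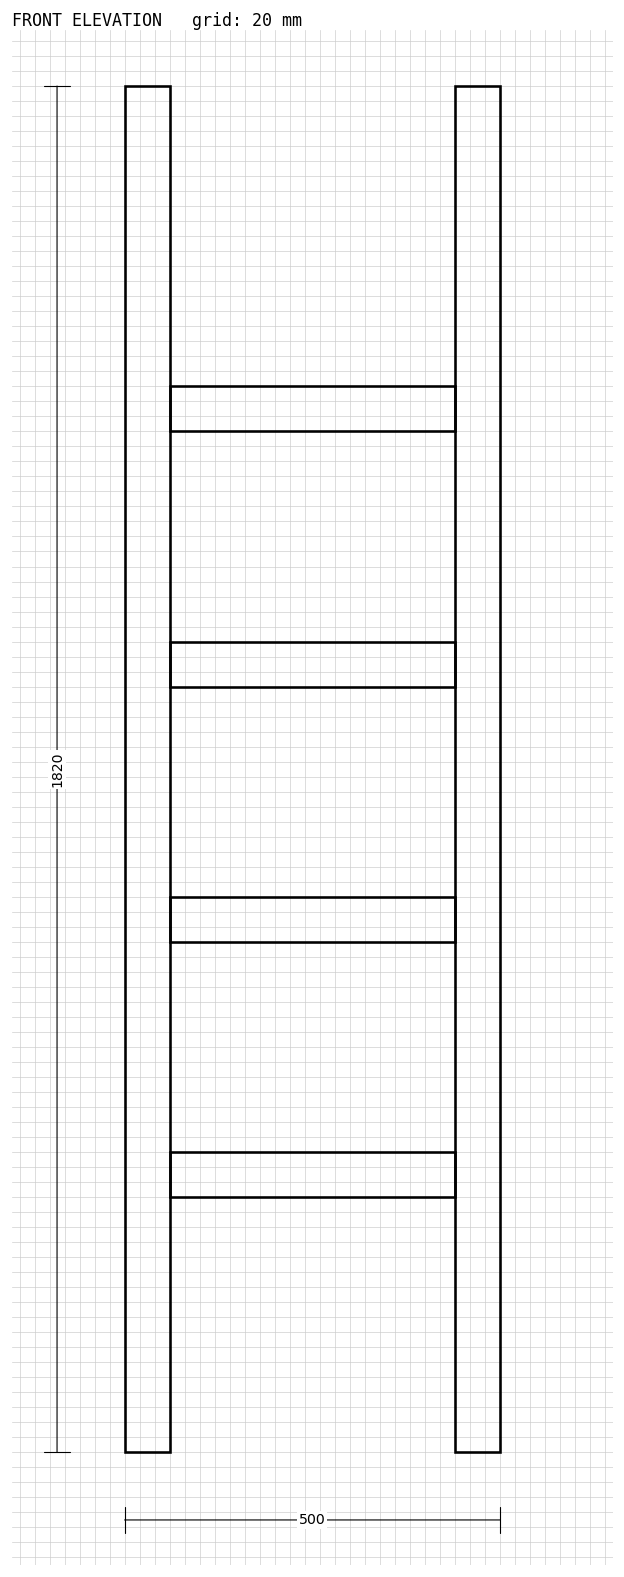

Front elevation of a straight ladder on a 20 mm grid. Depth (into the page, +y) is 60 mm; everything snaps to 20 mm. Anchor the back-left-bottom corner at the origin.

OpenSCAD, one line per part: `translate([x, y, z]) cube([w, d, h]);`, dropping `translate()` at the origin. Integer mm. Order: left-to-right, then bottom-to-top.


cube([60, 60, 1820]);
translate([60, 0, 340]) cube([380, 60, 60]);
translate([60, 0, 680]) cube([380, 60, 60]);
translate([60, 0, 1020]) cube([380, 60, 60]);
translate([60, 0, 1360]) cube([380, 60, 60]);
translate([440, 0, 0]) cube([60, 60, 1820]);
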